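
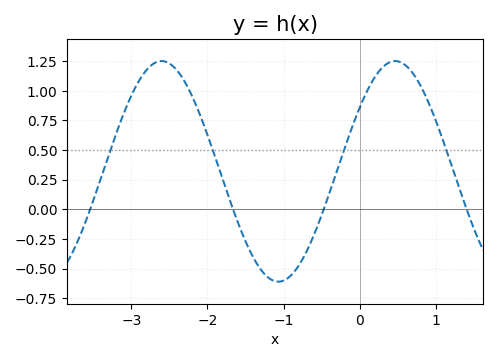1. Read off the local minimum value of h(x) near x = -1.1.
-0.61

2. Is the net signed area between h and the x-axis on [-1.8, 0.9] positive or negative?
positive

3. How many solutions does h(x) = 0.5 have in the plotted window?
4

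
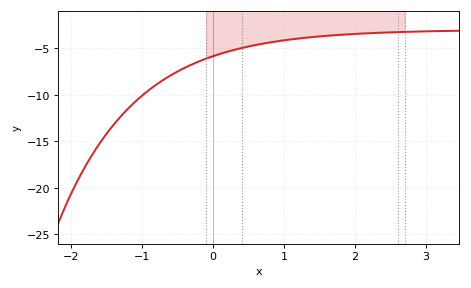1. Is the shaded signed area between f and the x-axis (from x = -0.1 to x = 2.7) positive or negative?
negative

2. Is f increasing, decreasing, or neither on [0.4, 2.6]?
increasing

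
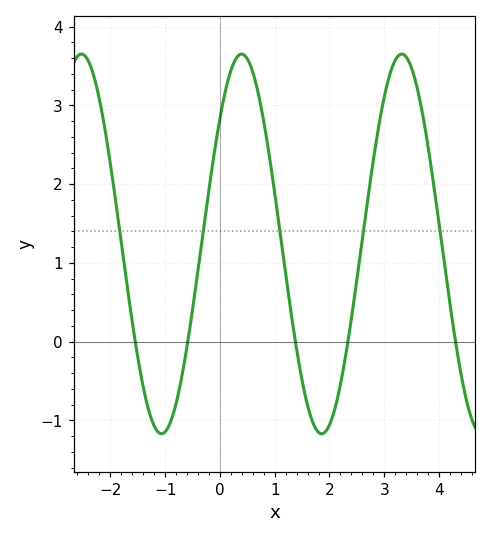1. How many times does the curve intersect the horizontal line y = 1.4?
5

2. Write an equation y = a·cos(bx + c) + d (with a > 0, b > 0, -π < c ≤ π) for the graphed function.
y = 2.41cos(2.1x - 0.85) + 1.24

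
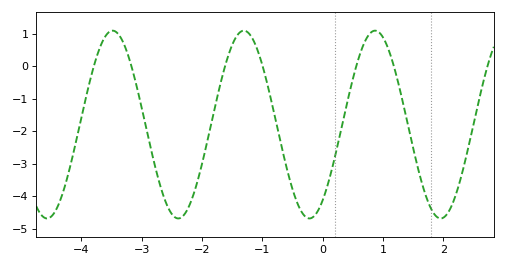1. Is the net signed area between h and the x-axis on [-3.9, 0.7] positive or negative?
negative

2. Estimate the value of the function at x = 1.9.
-4.65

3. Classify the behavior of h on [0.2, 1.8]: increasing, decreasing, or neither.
neither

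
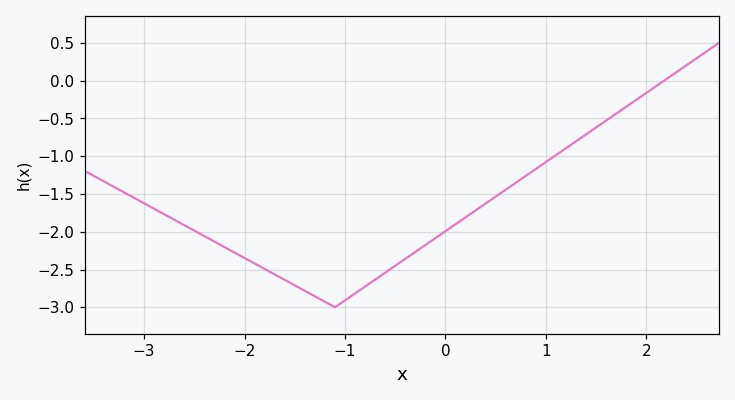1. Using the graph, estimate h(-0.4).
-2.36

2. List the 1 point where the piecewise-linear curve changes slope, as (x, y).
(-1.1, -3)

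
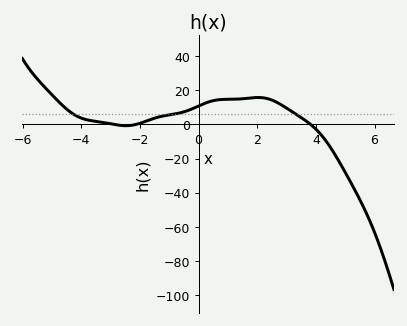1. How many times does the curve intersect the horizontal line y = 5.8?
3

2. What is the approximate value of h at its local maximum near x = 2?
16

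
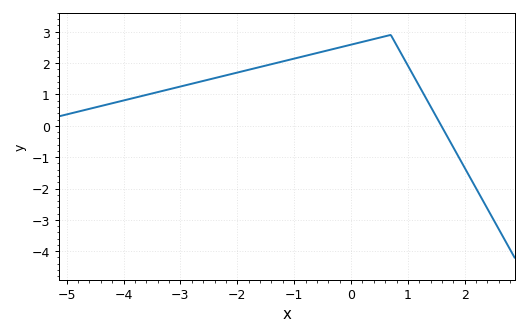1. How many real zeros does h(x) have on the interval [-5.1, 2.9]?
1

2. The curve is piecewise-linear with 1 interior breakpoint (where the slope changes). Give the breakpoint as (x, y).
(0.7, 2.9)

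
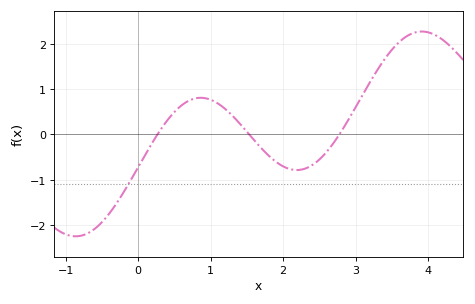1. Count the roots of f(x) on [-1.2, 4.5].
3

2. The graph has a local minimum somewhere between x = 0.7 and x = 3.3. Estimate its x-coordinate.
2.19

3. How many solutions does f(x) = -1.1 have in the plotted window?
1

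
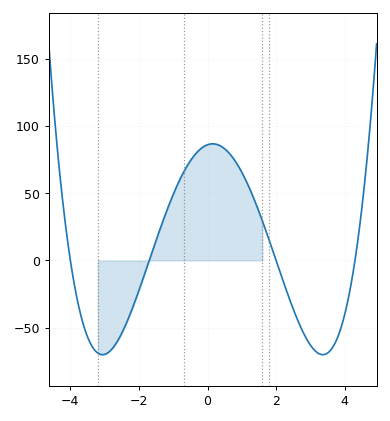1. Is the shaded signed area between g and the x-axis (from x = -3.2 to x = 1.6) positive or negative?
positive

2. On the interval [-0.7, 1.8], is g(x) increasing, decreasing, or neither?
neither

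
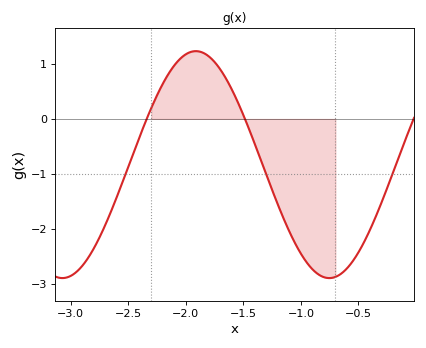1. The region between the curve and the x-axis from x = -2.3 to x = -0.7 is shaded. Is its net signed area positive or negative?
negative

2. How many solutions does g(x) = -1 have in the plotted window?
3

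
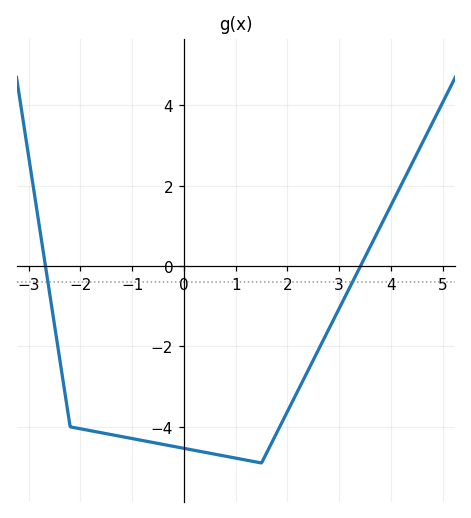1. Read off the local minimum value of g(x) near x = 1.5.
-4.9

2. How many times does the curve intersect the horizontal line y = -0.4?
2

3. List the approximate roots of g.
-2.68, 3.41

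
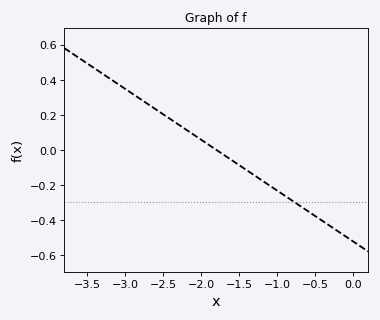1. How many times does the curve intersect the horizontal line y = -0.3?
1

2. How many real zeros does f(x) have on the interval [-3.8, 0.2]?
1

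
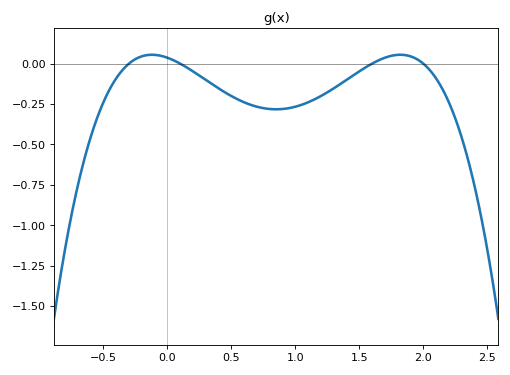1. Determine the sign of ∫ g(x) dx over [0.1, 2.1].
negative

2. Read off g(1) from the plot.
-0.26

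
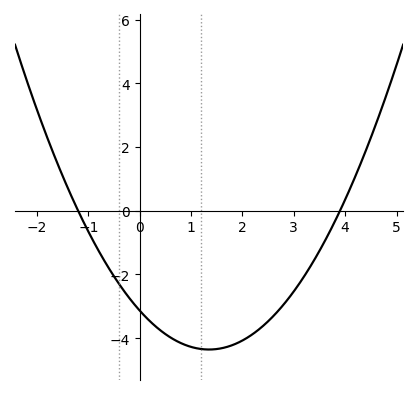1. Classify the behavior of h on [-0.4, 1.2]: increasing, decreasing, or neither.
decreasing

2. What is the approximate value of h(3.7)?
-0.6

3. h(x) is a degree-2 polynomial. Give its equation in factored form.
y = 0.67(x + 1.2)(x - 3.9)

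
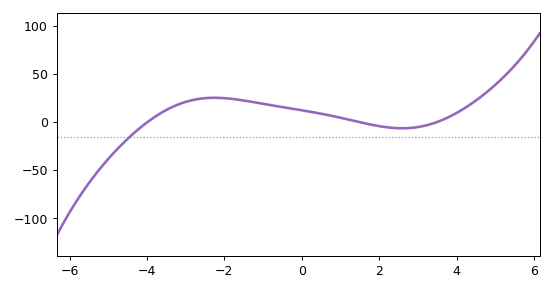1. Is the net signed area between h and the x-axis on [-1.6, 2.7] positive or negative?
positive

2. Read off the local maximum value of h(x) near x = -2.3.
25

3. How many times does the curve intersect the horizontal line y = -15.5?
1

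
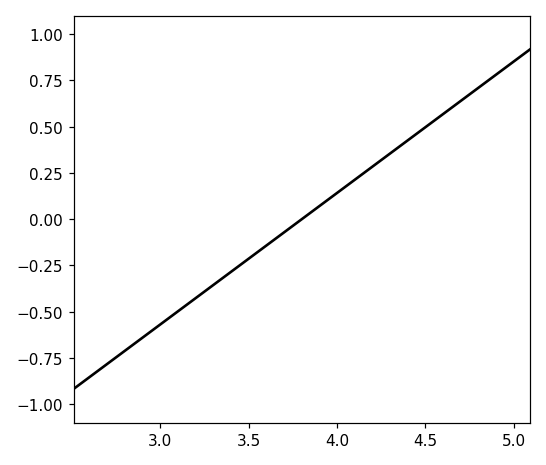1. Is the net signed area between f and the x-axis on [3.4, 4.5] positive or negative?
positive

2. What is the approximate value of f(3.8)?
0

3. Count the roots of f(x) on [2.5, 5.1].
1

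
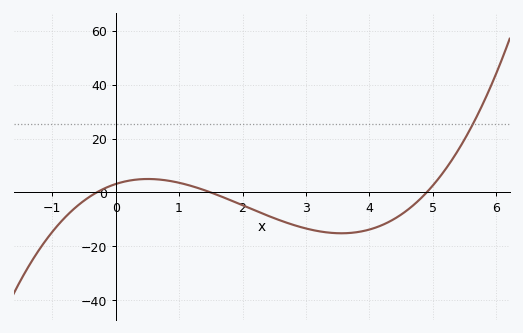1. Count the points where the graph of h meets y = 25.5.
1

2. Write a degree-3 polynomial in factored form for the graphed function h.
y = 1.42(x + 0.3)(x - 1.5)(x - 4.9)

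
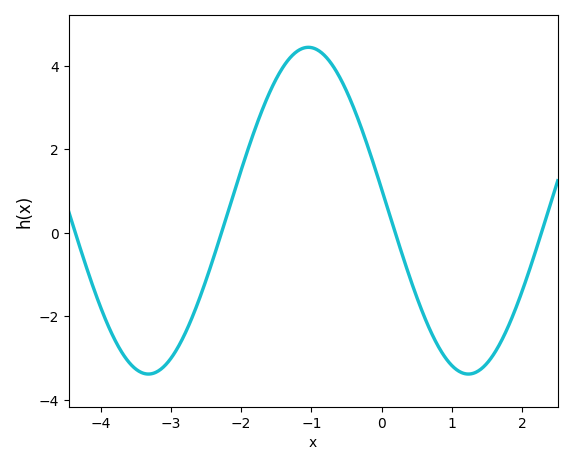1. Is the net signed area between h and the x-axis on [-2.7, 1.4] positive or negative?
positive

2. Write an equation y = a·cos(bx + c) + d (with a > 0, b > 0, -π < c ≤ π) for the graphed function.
y = 3.91cos(1.38x + 1.44) + 0.53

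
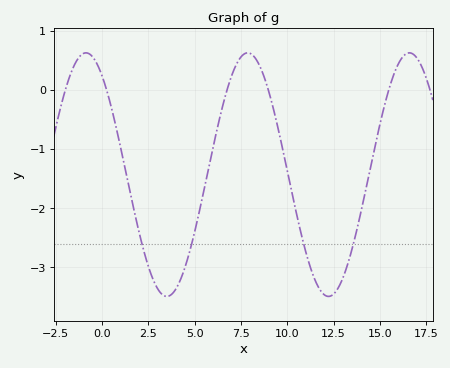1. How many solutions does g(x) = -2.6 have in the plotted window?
4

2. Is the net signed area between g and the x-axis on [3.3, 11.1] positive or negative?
negative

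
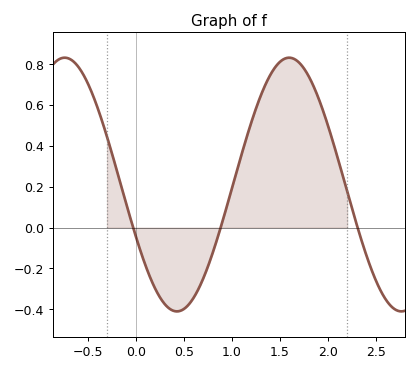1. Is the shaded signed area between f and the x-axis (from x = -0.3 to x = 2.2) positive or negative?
positive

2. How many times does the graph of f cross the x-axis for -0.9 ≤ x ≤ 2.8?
3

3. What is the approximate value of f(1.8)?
0.74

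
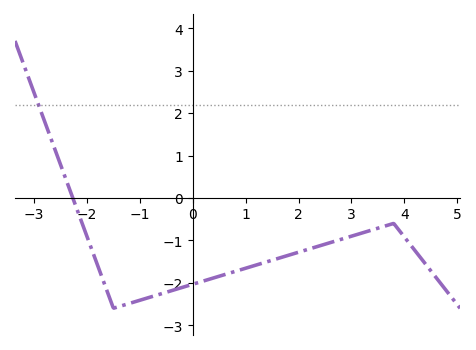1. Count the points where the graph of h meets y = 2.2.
1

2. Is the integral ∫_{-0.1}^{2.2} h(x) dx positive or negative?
negative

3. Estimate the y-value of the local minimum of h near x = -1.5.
-2.6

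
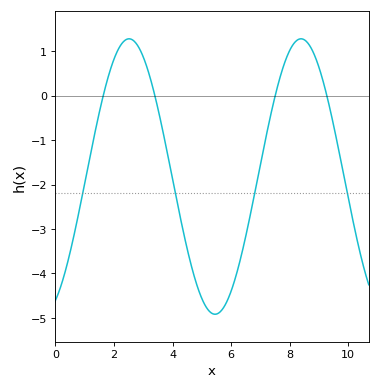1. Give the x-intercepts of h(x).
1.6, 3.4, 7.6, 9.2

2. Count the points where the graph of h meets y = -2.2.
4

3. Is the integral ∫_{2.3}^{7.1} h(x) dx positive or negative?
negative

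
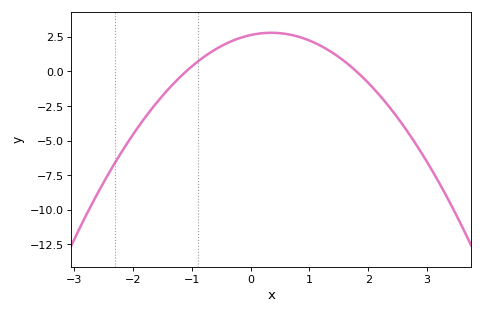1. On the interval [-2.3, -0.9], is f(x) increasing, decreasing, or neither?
increasing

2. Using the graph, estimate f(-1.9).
-3.94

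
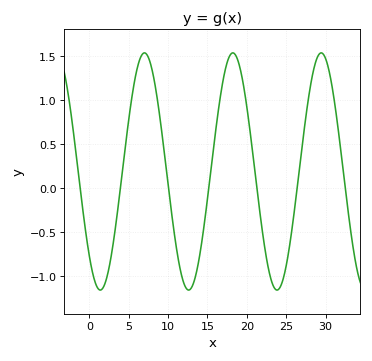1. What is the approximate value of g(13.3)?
-1.06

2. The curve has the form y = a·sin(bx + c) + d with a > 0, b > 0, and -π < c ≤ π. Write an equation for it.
y = 1.35sin(0.56x - 2.35) + 0.19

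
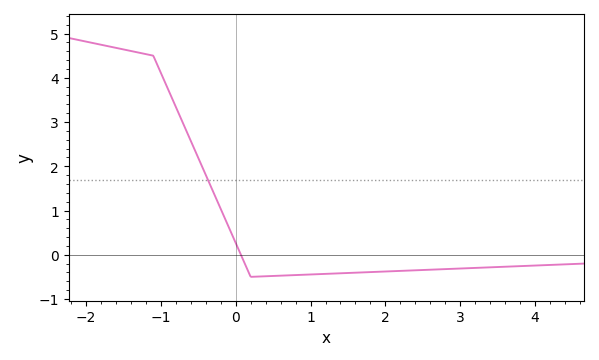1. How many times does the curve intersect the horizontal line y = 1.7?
1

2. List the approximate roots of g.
0.1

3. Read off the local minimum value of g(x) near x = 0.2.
-0.5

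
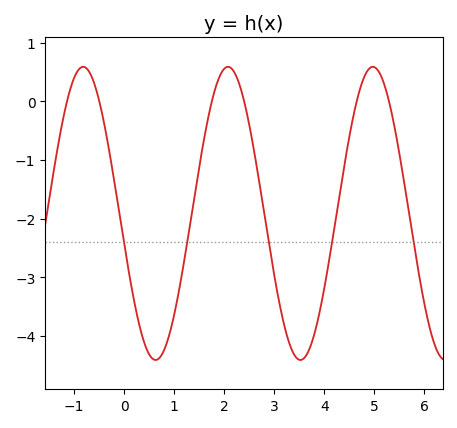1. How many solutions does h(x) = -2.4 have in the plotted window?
5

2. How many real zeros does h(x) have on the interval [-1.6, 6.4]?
6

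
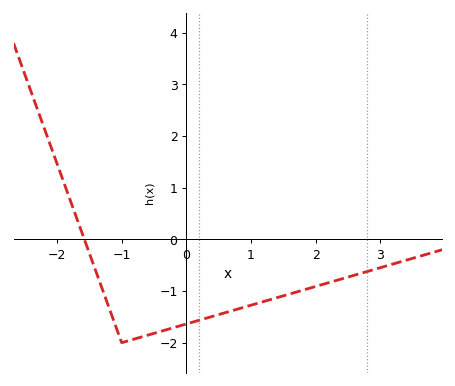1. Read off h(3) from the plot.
-0.548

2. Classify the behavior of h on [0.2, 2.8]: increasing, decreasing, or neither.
increasing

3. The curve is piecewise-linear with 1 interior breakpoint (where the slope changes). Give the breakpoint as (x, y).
(-1, -2)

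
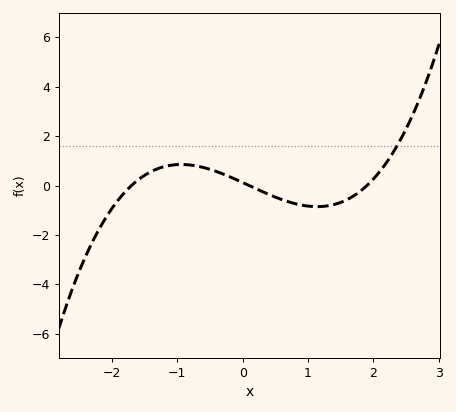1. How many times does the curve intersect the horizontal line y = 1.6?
1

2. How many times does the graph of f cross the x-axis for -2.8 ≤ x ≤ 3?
3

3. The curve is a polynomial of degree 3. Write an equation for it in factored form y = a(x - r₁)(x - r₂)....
y = 0.38(x + 1.7)(x - 0.1)(x - 1.9)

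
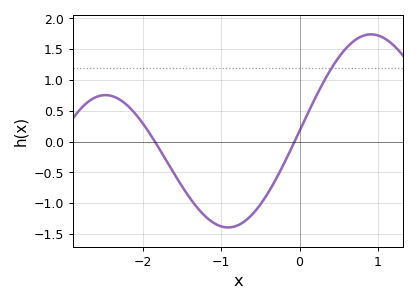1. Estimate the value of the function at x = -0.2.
-0.358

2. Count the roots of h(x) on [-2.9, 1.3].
2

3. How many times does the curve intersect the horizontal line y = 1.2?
1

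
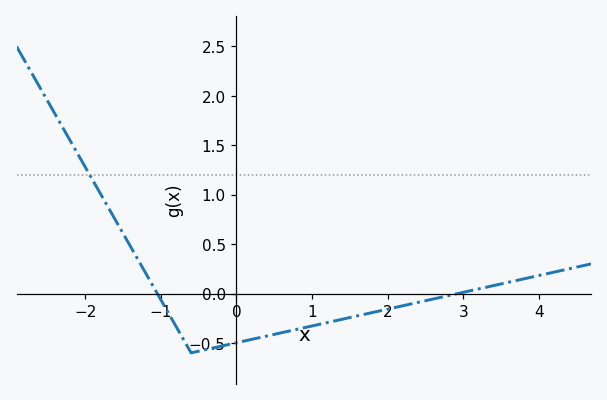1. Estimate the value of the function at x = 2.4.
-0.1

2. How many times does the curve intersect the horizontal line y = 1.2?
1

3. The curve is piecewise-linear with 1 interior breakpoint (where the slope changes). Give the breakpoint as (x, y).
(-0.6, -0.6)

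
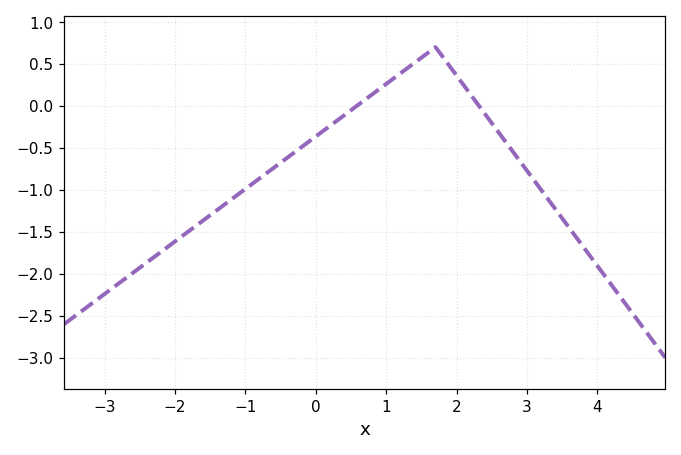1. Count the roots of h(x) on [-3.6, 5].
2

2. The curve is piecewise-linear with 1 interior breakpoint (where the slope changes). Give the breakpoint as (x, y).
(1.7, 0.7)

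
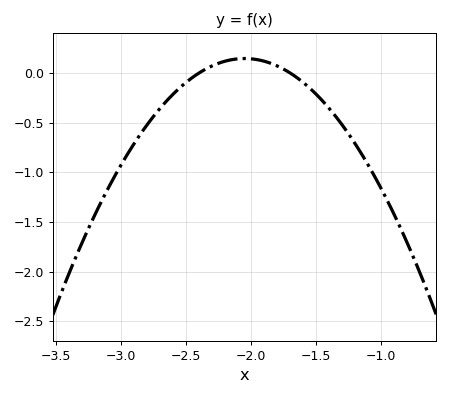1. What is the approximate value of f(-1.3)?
-0.5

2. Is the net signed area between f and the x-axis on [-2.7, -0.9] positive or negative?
negative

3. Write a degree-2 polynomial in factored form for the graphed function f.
y = -1.19(x + 2.4)(x + 1.7)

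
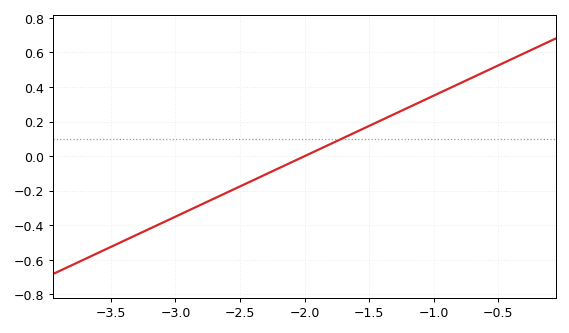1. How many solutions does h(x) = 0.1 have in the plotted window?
1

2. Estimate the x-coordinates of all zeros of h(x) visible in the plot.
-2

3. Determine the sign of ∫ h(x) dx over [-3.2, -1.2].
negative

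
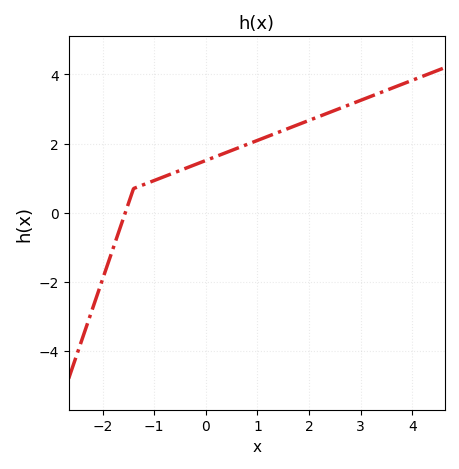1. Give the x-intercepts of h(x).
-1.56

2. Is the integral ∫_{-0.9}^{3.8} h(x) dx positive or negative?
positive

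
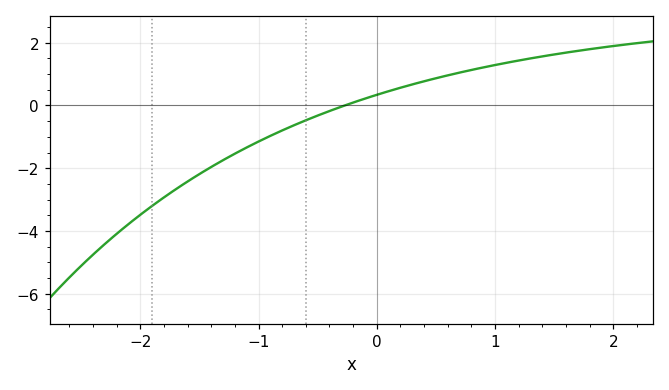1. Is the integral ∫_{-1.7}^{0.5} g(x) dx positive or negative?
negative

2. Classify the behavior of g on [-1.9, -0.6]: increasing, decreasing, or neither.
increasing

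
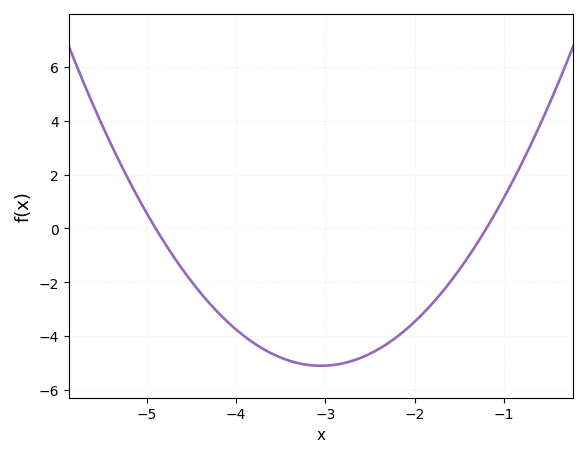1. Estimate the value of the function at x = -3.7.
-4.47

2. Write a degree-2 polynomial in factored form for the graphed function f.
y = 1.49(x + 4.9)(x + 1.2)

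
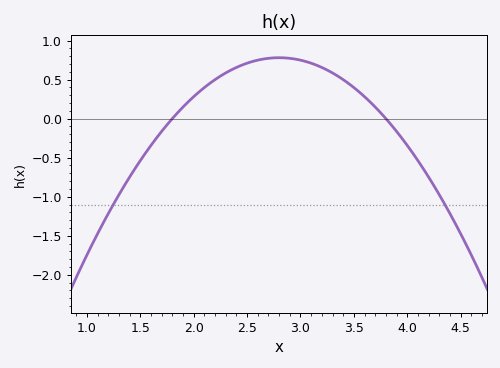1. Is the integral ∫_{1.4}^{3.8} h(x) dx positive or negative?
positive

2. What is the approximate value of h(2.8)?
0.78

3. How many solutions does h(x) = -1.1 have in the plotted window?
2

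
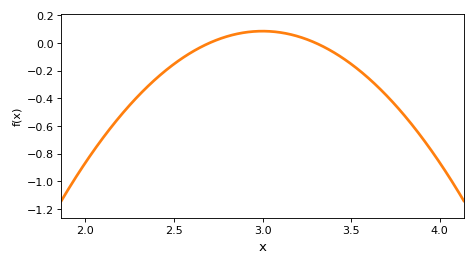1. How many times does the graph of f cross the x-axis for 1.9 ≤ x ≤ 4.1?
2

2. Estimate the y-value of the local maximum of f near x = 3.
0.086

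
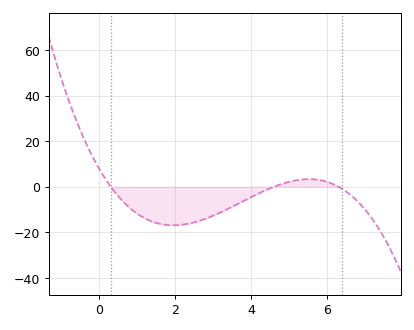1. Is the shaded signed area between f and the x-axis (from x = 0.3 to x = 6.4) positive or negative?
negative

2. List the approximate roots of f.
0.3, 4.6, 6.3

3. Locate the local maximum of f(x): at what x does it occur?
5.52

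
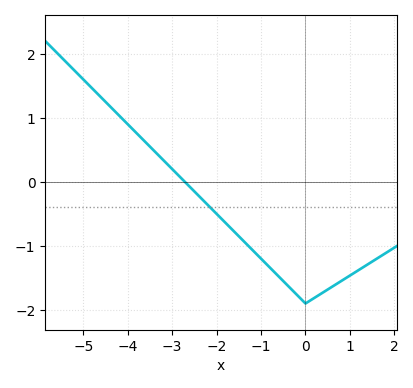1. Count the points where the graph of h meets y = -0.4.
1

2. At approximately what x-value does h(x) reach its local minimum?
0.001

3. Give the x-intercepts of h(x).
-2.71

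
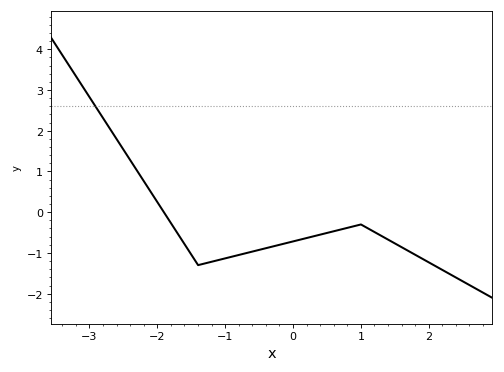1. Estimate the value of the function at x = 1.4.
-0.7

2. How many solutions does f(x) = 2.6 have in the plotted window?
1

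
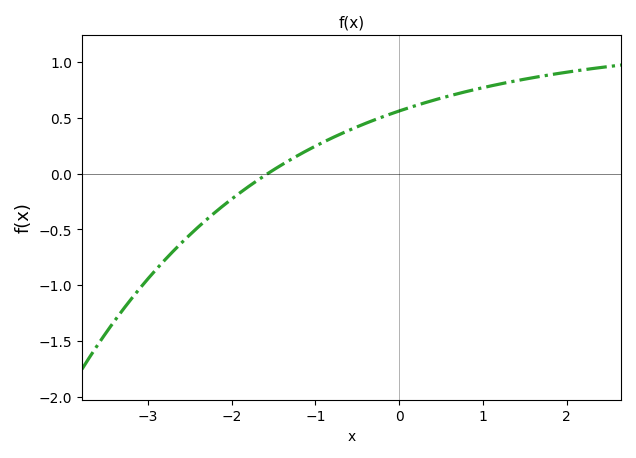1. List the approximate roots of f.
-1.6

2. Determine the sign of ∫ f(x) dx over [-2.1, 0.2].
positive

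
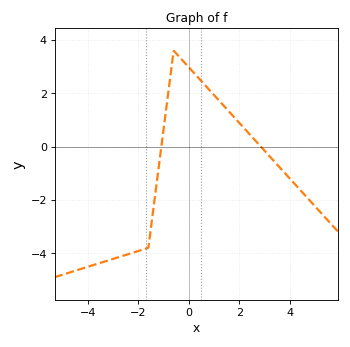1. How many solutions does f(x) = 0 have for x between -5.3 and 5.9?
2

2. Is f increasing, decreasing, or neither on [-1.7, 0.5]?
neither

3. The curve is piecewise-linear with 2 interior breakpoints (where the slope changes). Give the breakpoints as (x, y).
(-1.6, -3.8); (-0.6, 3.6)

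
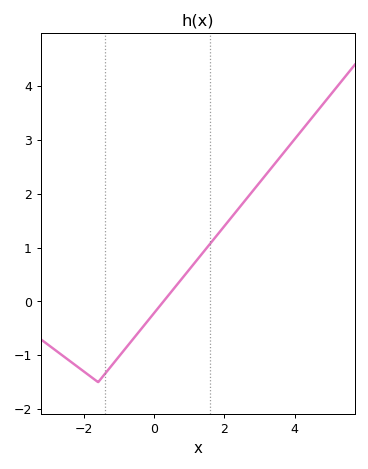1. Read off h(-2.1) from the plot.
-1.3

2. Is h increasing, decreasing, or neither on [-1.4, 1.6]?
increasing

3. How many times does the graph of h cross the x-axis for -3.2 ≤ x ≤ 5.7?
1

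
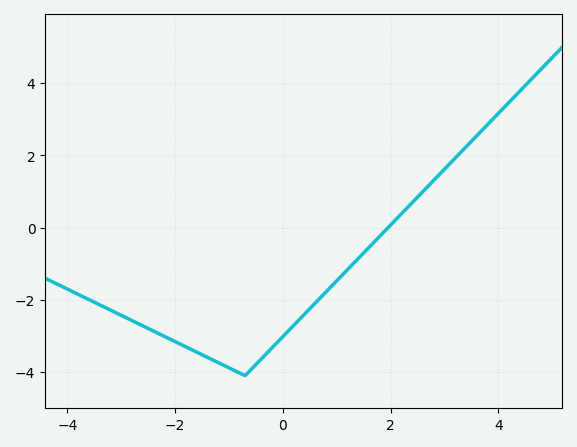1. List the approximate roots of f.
2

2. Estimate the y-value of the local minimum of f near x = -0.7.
-4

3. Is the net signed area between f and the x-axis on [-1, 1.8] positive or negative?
negative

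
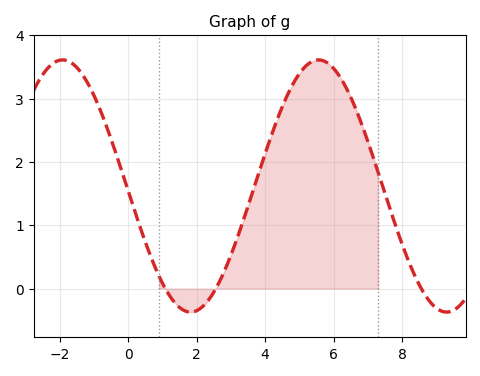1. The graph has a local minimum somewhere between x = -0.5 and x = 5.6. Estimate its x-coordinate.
1.82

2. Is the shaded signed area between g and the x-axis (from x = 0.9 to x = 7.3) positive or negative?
positive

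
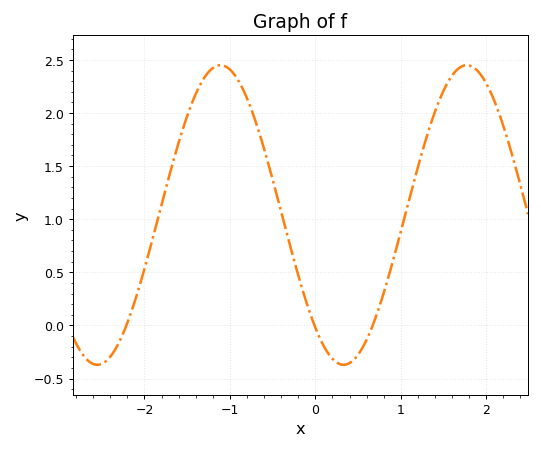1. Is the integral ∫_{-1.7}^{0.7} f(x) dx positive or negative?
positive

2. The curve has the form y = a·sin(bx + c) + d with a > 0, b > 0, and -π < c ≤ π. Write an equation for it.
y = 1.41sin(2.18x - 2.29) + 1.04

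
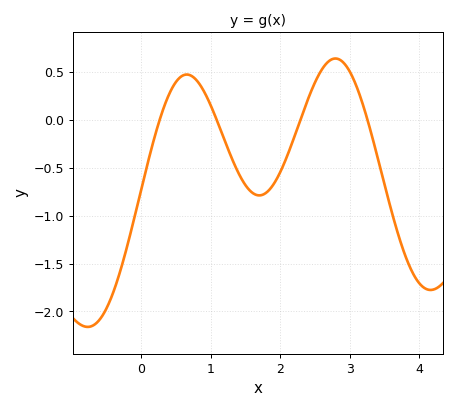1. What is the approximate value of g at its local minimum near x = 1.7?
-0.8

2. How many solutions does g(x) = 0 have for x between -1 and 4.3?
4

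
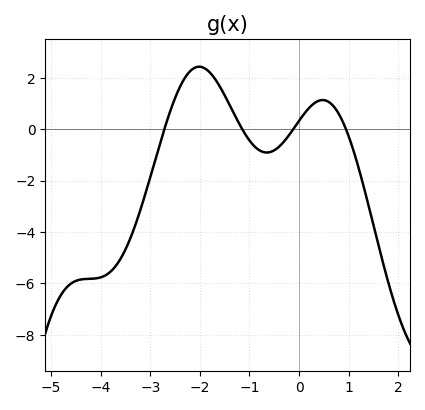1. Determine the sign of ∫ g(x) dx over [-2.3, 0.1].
positive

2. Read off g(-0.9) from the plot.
-0.665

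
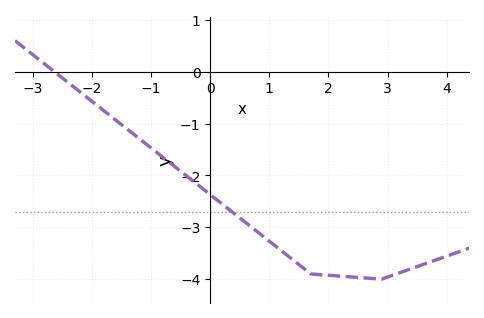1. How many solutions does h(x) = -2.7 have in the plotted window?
1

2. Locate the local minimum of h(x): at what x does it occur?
2.9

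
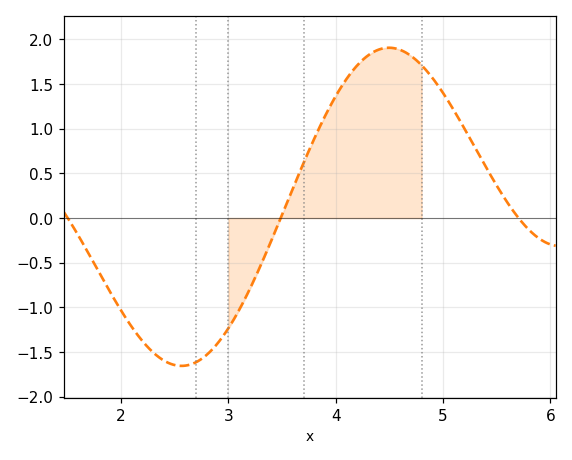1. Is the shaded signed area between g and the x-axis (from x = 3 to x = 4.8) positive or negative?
positive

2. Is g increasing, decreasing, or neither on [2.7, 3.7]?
increasing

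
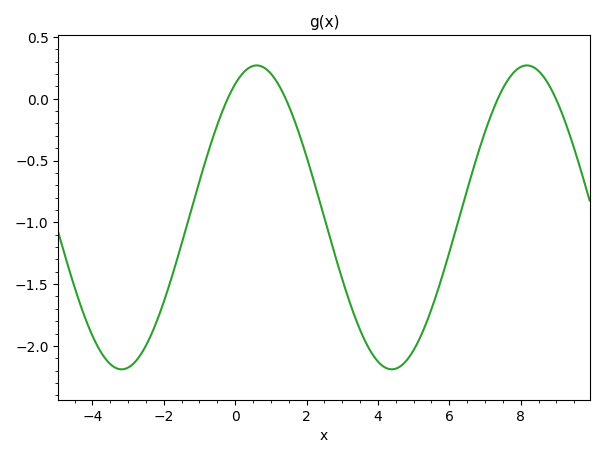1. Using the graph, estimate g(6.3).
-0.95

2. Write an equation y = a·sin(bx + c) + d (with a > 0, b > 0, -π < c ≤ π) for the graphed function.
y = 1.23sin(0.83x + 1.1) - 0.96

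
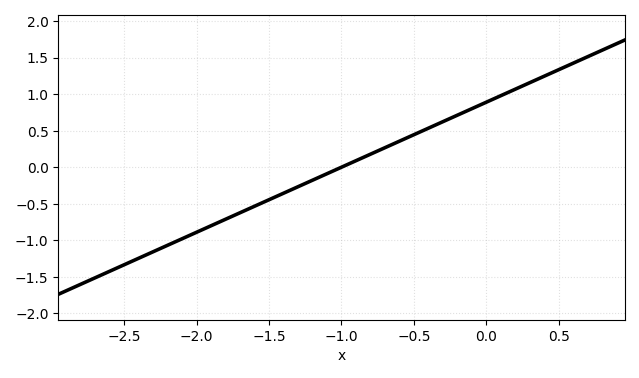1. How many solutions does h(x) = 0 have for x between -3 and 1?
1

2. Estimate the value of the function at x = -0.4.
0.55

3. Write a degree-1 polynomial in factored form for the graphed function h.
y = 0.89(x + 1)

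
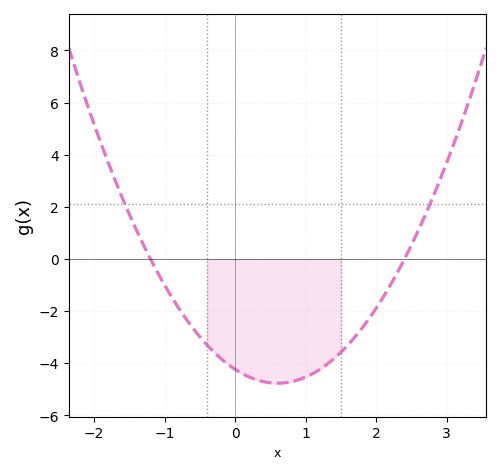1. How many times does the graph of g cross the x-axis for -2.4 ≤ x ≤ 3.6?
2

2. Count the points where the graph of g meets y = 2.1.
2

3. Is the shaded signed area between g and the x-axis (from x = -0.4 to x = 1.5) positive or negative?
negative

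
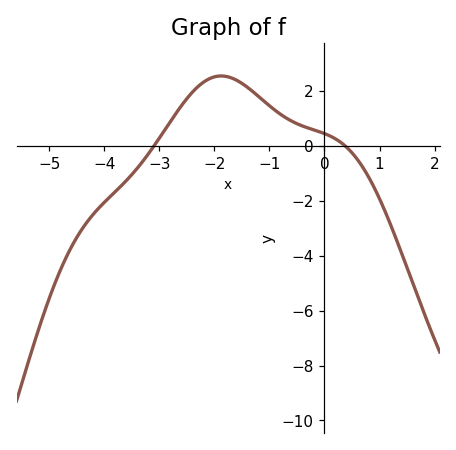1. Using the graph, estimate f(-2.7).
1.2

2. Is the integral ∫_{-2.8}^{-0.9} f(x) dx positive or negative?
positive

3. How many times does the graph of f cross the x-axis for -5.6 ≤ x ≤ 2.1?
2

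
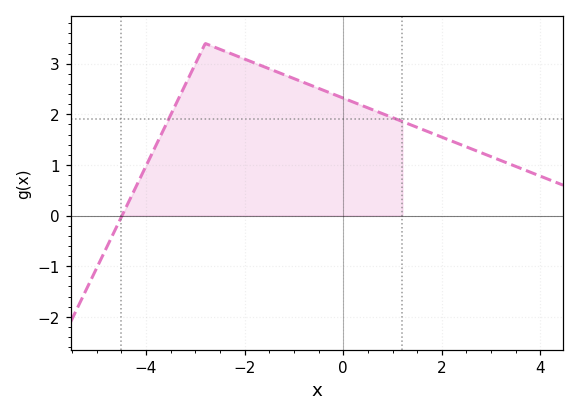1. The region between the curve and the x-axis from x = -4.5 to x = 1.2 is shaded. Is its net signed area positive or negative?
positive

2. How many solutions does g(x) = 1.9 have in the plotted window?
2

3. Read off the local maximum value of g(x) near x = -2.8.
3.4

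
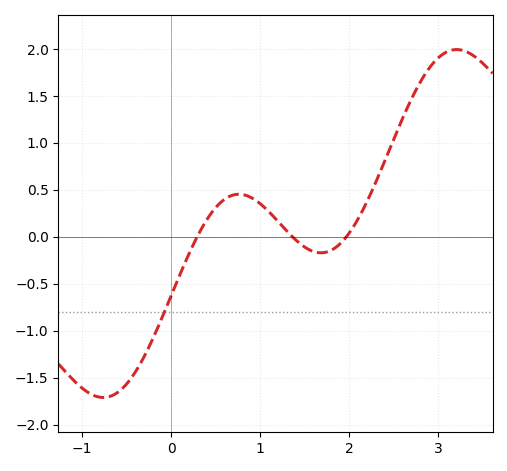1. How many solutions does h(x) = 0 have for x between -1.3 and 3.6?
3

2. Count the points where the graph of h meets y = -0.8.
1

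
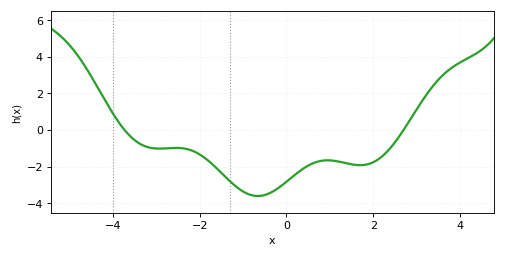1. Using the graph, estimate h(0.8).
-1.69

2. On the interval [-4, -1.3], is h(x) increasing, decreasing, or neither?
neither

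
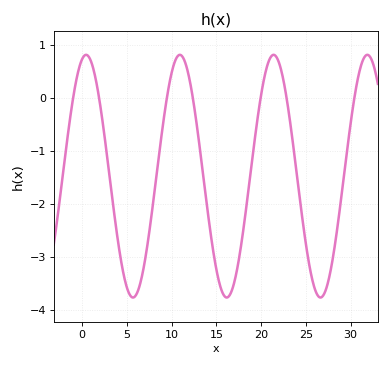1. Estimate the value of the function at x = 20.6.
0.554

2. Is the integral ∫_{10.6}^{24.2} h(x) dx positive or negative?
negative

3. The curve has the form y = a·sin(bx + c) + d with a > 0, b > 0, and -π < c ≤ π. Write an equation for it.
y = 2.29sin(0.6x + 1.3) - 1.48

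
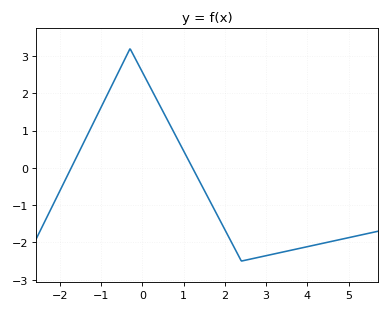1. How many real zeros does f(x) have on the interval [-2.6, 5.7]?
2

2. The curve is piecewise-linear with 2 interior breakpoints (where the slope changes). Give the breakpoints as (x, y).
(-0.3, 3.2); (2.4, -2.5)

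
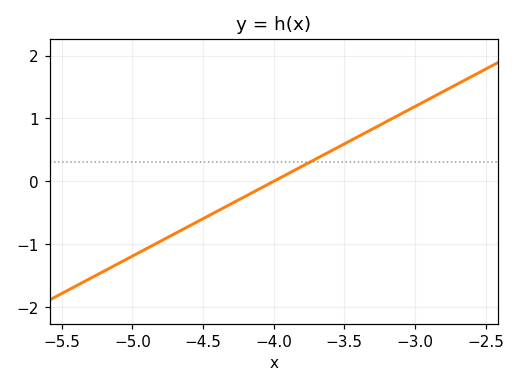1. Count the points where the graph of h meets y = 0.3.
1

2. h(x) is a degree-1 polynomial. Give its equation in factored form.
y = 1.19(x + 4)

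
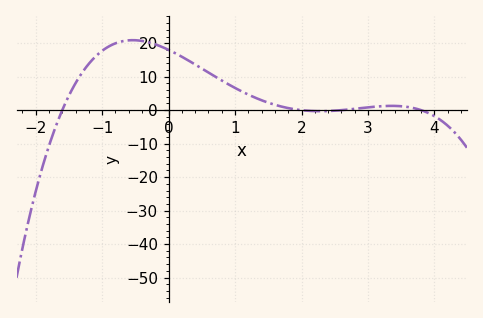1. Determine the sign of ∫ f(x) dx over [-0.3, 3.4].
positive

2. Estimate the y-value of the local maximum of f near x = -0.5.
21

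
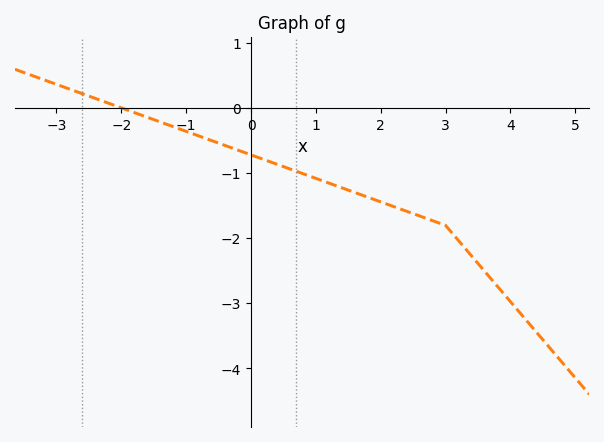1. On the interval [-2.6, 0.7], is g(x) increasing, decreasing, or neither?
decreasing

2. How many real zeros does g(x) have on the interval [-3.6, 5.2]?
1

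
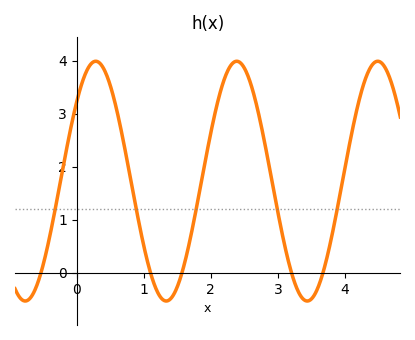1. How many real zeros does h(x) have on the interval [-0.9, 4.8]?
5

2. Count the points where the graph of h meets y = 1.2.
5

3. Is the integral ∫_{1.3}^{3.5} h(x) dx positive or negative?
positive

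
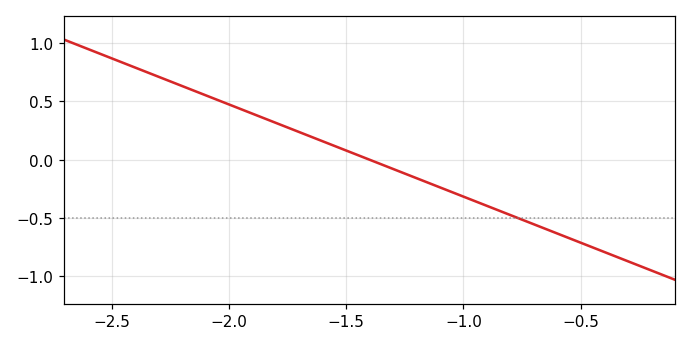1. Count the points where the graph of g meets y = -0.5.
1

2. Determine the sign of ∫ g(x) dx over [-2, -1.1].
positive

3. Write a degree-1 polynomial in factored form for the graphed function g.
y = -0.79(x + 1.4)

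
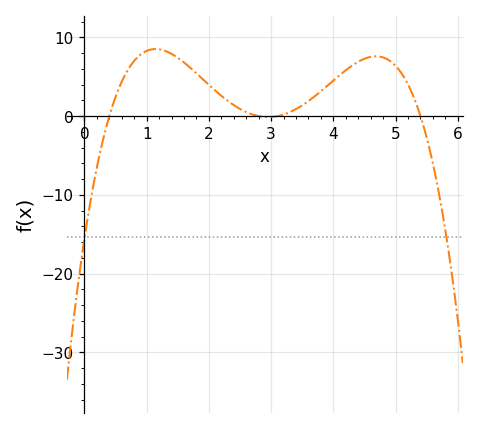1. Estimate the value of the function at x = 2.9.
0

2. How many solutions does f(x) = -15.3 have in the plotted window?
2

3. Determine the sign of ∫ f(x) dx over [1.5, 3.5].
positive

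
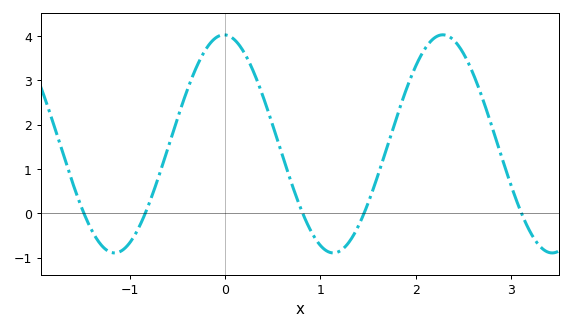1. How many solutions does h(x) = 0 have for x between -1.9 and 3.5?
5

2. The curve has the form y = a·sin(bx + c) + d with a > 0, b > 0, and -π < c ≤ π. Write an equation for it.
y = 2.46sin(2.74x + 1.6) + 1.57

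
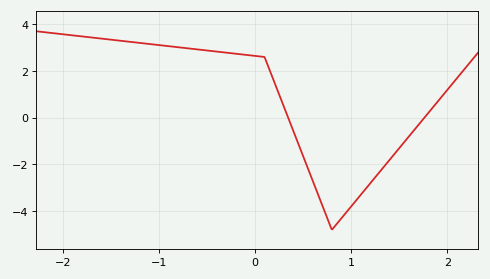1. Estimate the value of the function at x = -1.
3.11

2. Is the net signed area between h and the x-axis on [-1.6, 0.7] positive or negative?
positive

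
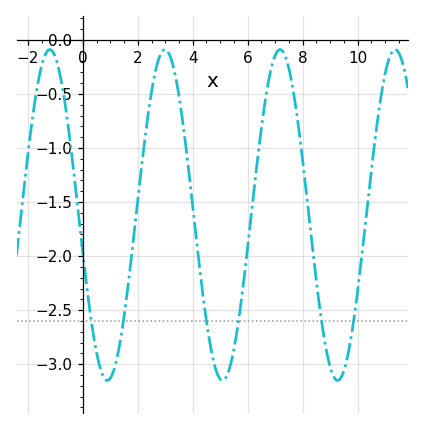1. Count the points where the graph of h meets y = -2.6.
6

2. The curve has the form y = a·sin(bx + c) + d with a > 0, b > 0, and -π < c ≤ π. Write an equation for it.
y = 1.53sin(1.5x - 2.91) - 1.62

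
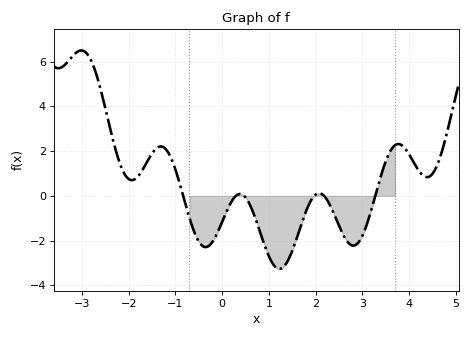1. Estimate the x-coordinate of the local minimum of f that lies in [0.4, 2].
1.2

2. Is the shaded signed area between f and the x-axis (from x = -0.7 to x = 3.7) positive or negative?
negative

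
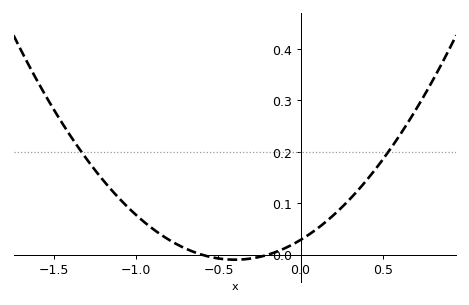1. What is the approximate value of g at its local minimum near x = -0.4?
-0.01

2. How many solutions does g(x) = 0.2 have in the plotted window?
2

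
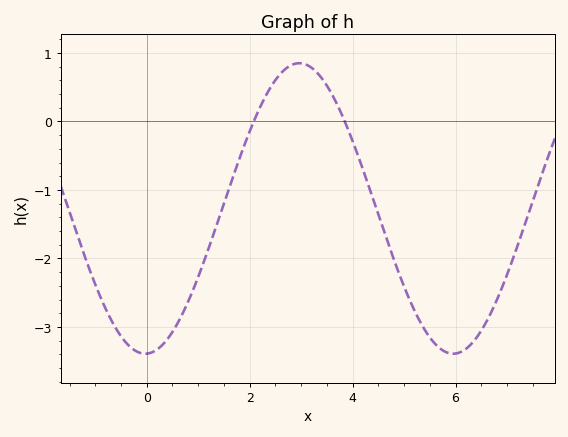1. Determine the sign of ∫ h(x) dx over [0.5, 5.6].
negative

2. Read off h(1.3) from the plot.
-1.64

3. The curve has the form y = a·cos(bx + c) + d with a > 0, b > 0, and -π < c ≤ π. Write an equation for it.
y = 2.12cos(1.05x - 3.11) - 1.27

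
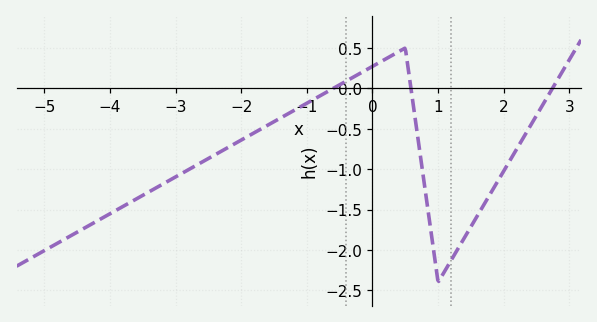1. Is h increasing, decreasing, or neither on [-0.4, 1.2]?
neither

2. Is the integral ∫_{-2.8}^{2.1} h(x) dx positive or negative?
negative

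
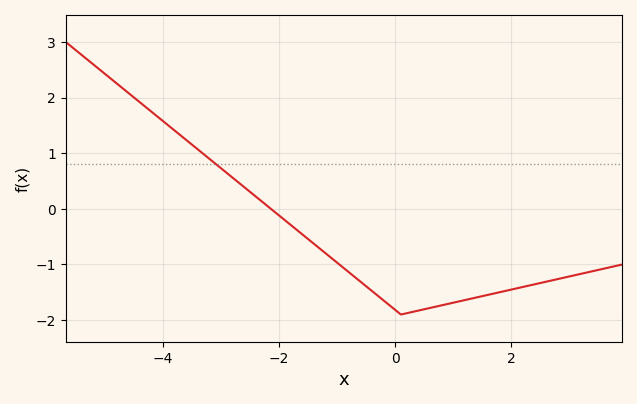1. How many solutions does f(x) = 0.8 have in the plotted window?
1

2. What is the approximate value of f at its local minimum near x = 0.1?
-1.9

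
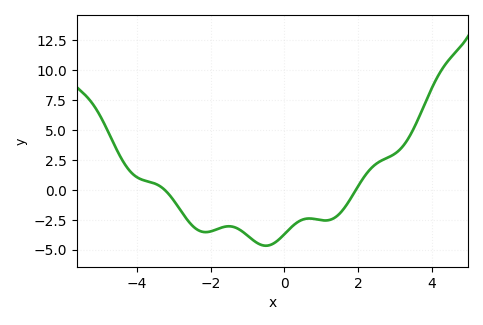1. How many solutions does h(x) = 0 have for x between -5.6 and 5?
2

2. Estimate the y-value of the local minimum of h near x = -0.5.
-4.67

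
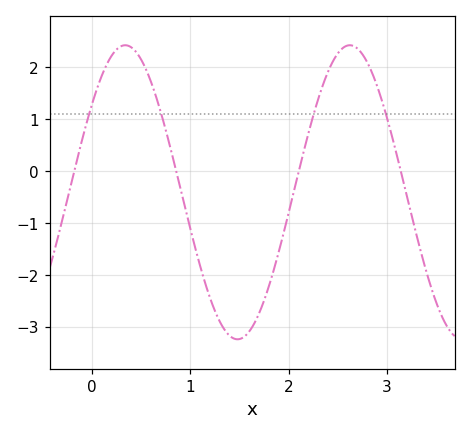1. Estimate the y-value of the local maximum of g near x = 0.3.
2.42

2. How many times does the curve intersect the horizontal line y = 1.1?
4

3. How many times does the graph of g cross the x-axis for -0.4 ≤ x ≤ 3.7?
4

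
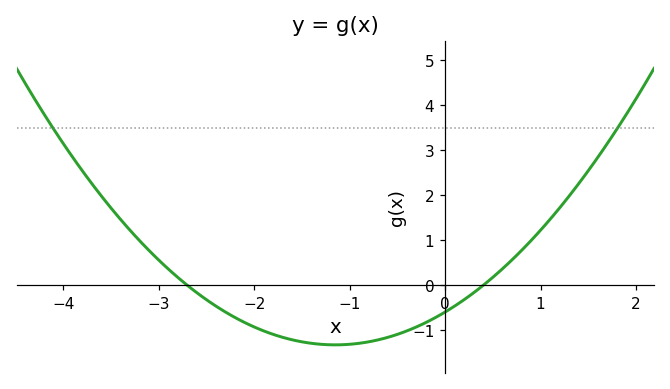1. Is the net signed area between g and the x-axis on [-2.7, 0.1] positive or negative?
negative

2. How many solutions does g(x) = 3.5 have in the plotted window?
2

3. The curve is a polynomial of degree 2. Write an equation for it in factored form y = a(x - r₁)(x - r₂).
y = 0.55(x + 2.7)(x - 0.4)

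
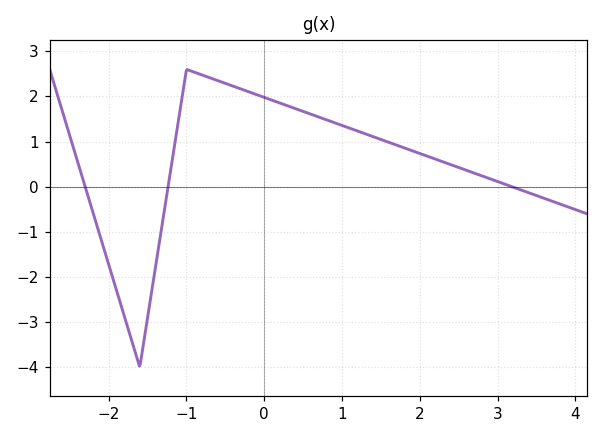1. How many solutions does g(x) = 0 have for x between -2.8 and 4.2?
3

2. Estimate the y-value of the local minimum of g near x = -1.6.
-4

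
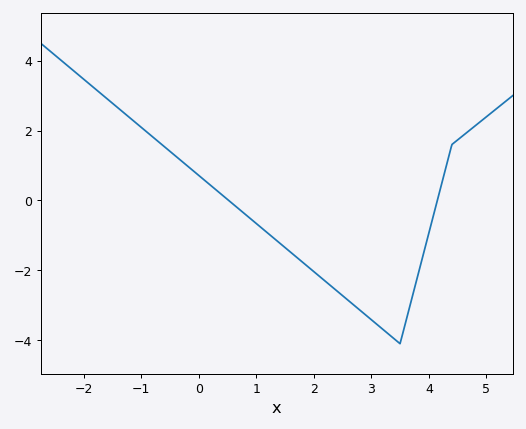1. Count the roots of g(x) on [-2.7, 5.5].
2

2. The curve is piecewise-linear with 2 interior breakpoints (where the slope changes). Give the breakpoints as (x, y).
(3.5, -4.1); (4.4, 1.6)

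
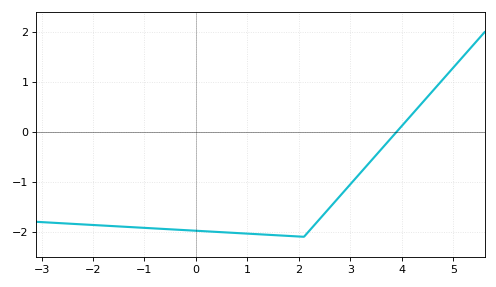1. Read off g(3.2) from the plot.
-0.815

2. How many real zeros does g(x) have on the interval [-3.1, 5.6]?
1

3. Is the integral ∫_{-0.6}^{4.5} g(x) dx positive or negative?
negative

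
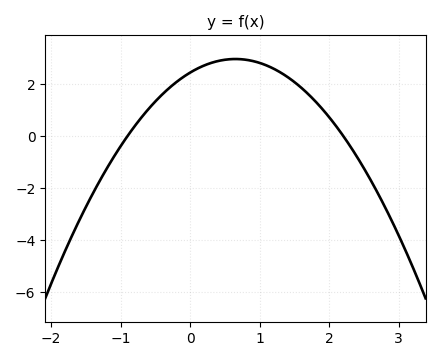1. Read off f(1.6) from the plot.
1.85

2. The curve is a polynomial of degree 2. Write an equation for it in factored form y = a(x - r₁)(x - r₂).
y = -1.23(x + 0.9)(x - 2.2)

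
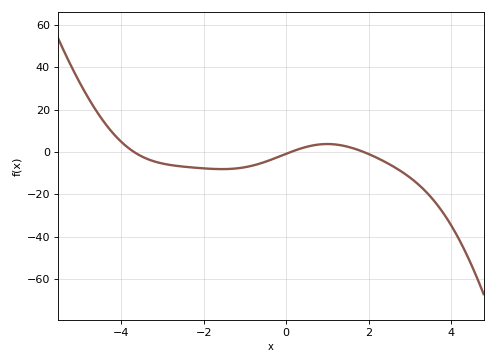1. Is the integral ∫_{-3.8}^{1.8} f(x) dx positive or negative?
negative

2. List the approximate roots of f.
-3.69, 0.12, 1.87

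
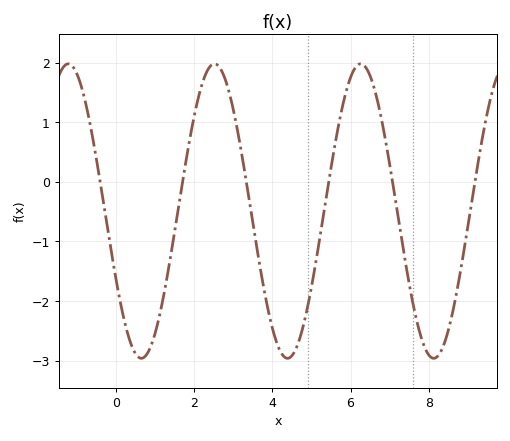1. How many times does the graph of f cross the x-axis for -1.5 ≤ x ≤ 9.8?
6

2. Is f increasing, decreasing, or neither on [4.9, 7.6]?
neither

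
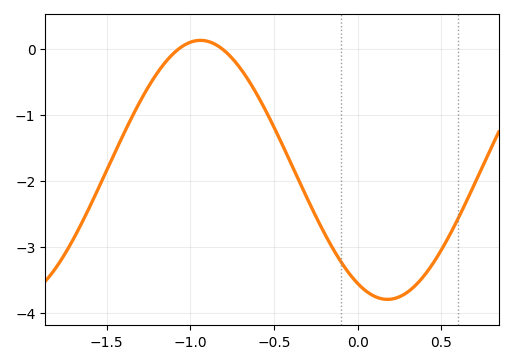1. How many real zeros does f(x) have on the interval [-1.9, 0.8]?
2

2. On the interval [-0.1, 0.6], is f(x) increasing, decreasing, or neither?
neither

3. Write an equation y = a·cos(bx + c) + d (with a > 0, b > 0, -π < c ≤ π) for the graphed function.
y = 1.96cos(2.81x + 2.64) - 1.83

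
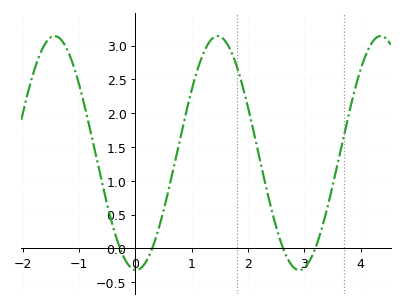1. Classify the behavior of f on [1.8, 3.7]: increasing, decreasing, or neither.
neither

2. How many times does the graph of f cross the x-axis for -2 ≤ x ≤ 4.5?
4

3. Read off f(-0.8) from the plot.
1.75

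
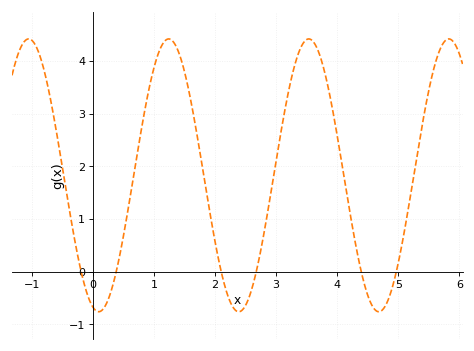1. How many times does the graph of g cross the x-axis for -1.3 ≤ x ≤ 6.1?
6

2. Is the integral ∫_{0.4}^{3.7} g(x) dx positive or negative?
positive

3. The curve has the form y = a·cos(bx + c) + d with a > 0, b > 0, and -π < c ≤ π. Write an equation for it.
y = 2.59cos(2.74x + 2.88) + 1.83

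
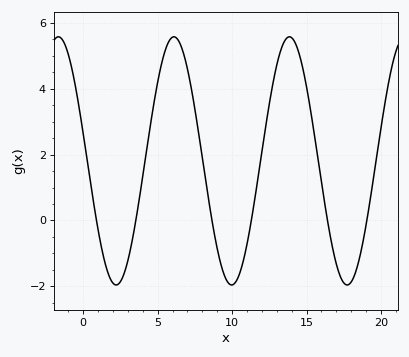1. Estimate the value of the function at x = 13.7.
5.55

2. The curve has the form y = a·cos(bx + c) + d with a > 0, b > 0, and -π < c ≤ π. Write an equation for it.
y = 3.77cos(0.81x + 1.35) + 1.81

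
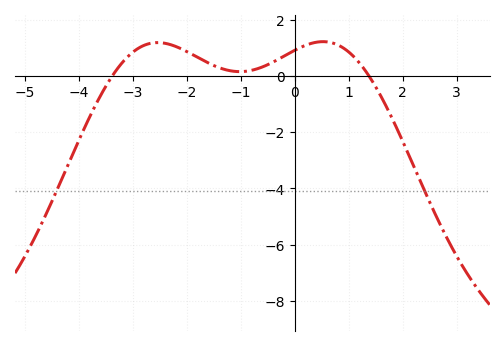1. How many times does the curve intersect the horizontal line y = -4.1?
2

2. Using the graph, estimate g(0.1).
1.01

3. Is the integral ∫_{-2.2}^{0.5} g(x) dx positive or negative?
positive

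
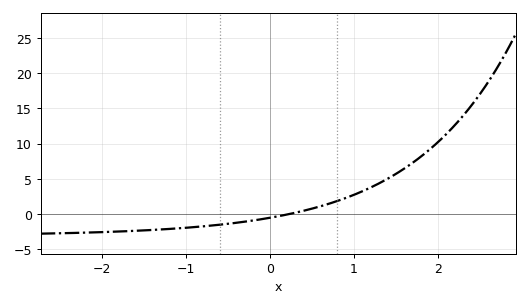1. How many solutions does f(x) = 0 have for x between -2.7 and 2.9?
1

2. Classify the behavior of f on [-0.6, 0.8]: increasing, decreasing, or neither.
increasing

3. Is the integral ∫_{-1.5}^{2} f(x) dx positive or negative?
positive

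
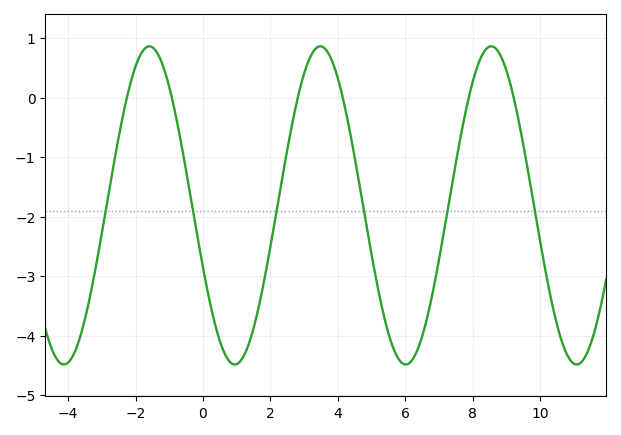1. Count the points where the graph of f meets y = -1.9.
6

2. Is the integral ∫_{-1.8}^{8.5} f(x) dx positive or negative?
negative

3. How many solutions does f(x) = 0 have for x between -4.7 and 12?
6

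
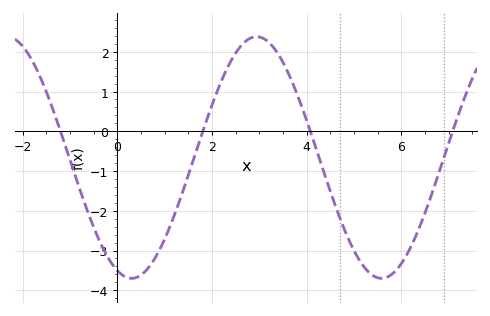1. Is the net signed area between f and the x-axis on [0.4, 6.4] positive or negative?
negative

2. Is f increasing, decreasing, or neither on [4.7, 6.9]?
neither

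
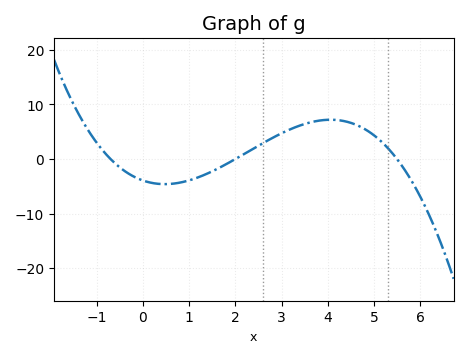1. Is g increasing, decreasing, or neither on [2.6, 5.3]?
neither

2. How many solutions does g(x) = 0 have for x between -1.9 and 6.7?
3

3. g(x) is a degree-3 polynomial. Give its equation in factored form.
y = -0.51(x + 0.7)(x - 2)(x - 5.5)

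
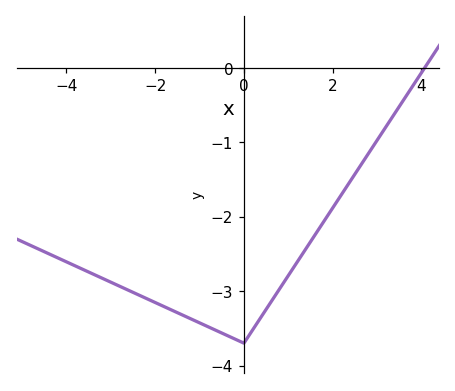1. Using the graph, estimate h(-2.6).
-2.99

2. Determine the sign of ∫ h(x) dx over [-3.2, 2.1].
negative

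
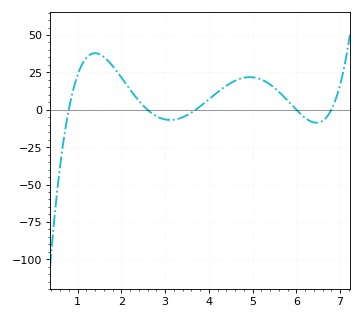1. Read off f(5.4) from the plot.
16.9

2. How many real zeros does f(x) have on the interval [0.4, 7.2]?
5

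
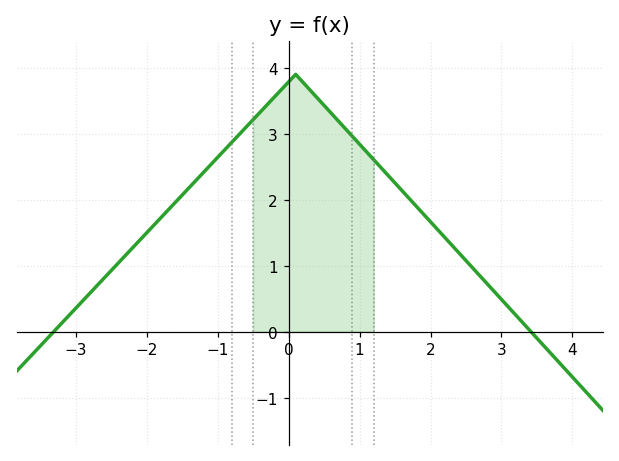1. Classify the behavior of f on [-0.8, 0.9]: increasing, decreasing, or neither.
neither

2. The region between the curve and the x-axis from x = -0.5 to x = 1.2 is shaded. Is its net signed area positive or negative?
positive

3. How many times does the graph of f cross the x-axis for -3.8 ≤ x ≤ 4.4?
2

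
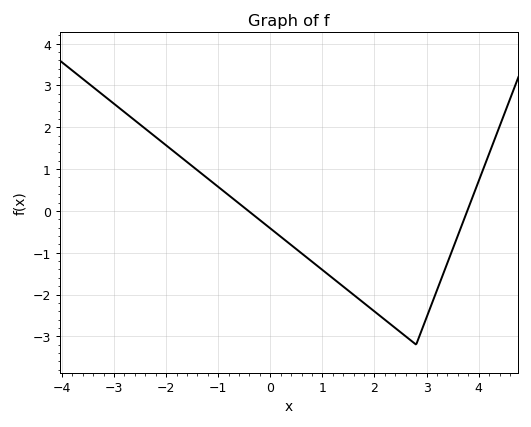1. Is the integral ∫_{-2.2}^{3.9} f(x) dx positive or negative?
negative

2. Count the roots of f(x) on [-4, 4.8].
2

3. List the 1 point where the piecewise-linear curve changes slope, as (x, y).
(2.8, -3.2)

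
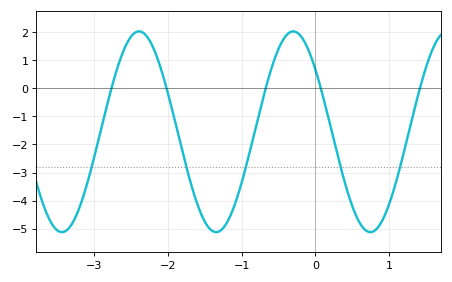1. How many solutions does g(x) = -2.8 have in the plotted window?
5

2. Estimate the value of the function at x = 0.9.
-4.75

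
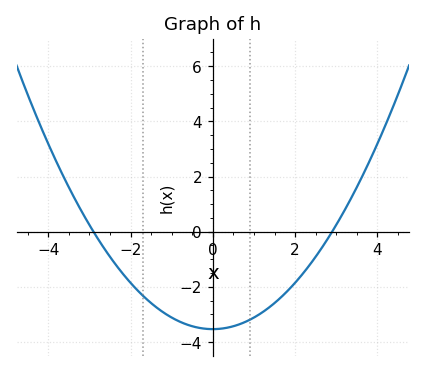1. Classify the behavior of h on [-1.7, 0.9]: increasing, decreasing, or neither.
neither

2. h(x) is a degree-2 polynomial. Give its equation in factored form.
y = 0.42(x + 2.9)(x - 2.9)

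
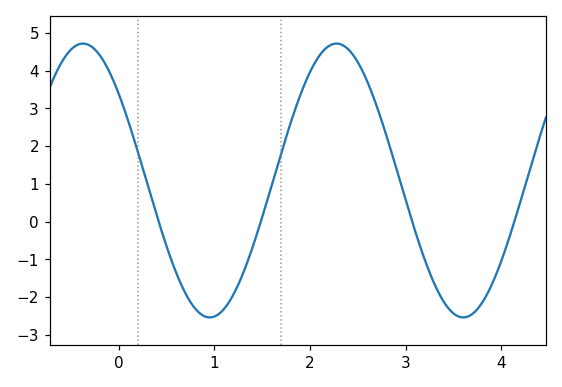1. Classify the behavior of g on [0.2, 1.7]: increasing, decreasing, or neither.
neither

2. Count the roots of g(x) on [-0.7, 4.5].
4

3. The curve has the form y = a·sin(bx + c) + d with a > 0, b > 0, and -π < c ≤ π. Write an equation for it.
y = 3.63sin(2.4x + 2.5) + 1.09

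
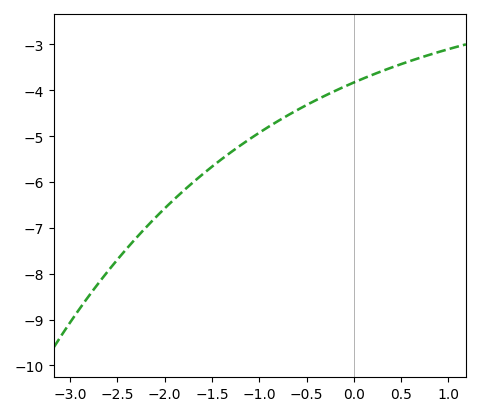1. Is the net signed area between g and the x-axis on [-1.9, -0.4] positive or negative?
negative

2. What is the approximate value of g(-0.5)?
-4.32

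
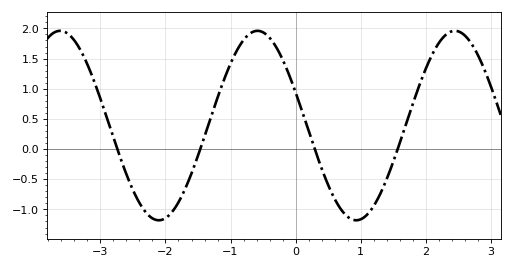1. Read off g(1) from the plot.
-1.15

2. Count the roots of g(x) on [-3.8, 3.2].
4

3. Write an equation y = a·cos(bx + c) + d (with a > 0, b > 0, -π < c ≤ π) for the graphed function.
y = 1.57cos(2.1x + 1.2) + 0.39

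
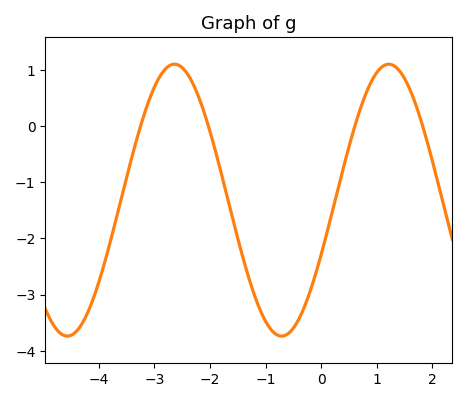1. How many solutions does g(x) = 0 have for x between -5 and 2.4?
4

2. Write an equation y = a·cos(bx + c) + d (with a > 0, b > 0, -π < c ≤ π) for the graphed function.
y = 2.42cos(1.6x - 2) - 1.32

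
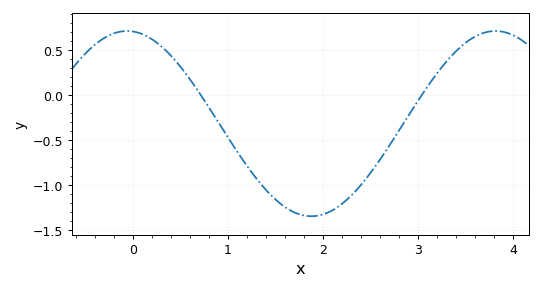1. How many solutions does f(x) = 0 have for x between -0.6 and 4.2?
2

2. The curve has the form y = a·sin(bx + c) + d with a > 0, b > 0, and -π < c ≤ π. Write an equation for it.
y = 1.03sin(1.6x + 1.7) - 0.32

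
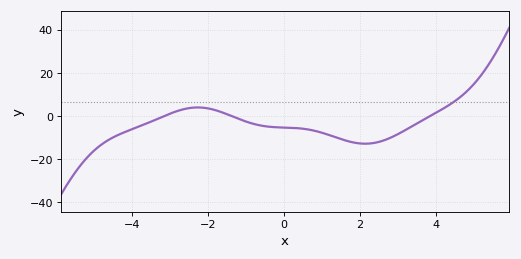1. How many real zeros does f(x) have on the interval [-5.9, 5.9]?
3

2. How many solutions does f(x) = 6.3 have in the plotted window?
1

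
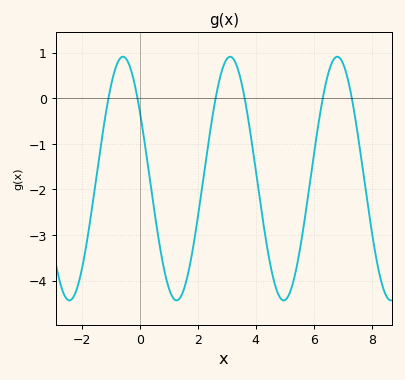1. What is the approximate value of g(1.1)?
-4.3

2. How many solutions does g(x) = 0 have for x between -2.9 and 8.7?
6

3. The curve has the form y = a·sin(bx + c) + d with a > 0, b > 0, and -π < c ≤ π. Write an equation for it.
y = 2.67sin(1.7x + 2.6) - 1.76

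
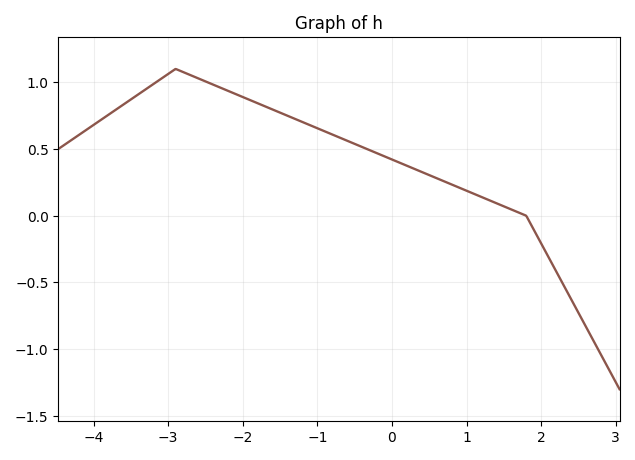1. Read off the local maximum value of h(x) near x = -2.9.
1.1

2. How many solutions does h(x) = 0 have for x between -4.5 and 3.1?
1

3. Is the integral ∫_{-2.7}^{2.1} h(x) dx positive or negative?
positive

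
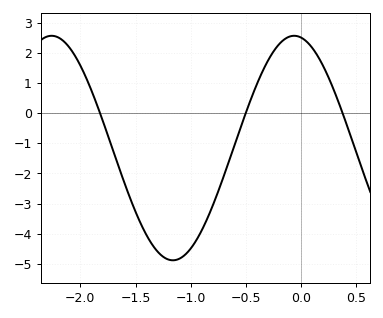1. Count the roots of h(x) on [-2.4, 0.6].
3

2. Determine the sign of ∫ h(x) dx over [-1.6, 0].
negative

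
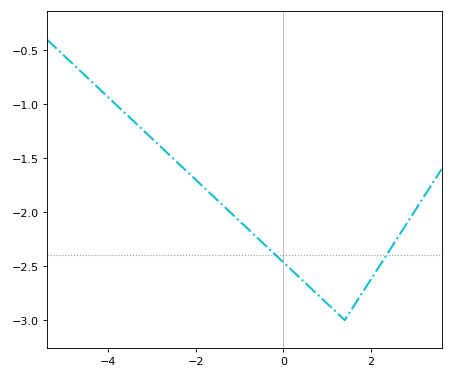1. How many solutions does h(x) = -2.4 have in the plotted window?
2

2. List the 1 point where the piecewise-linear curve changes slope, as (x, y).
(1.4, -3)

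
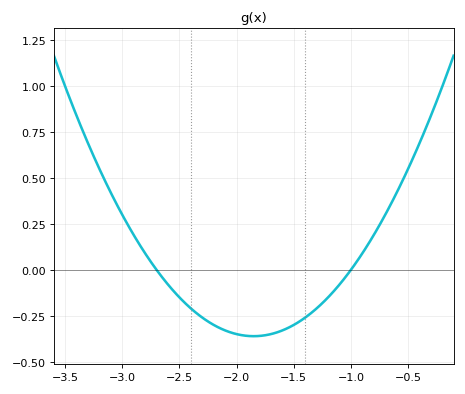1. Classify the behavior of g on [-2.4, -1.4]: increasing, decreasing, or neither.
neither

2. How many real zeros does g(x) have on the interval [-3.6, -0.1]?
2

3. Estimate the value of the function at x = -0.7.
0.3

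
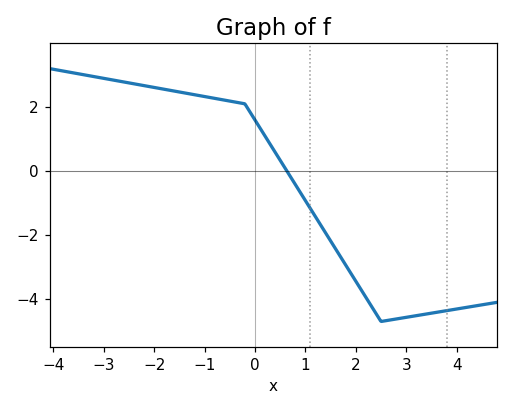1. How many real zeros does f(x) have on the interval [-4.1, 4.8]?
1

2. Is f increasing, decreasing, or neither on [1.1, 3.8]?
neither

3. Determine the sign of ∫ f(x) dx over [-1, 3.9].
negative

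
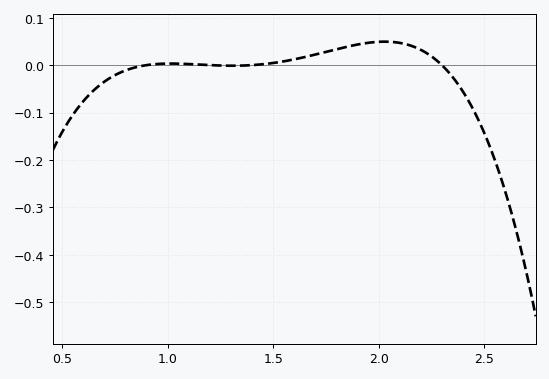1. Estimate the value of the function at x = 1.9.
0.04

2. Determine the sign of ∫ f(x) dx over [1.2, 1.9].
positive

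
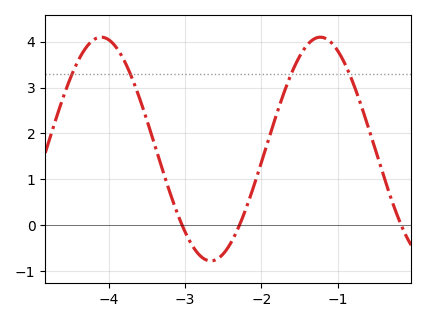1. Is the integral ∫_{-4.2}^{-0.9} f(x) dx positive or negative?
positive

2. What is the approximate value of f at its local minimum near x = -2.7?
-0.78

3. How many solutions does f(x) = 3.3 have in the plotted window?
4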